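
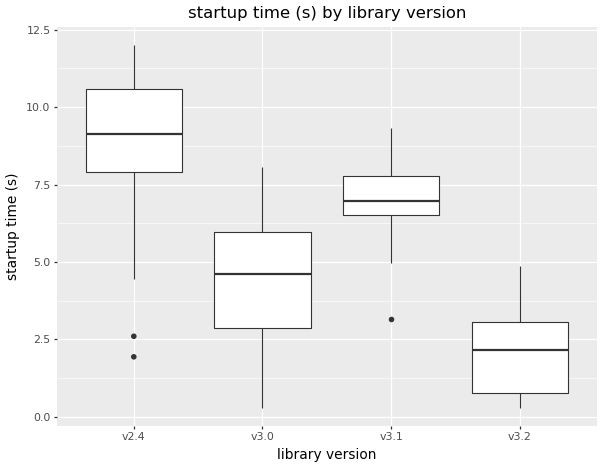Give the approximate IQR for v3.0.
≈ 3

Q3 ≈ 6, Q1 ≈ 3; IQR ≈ 3.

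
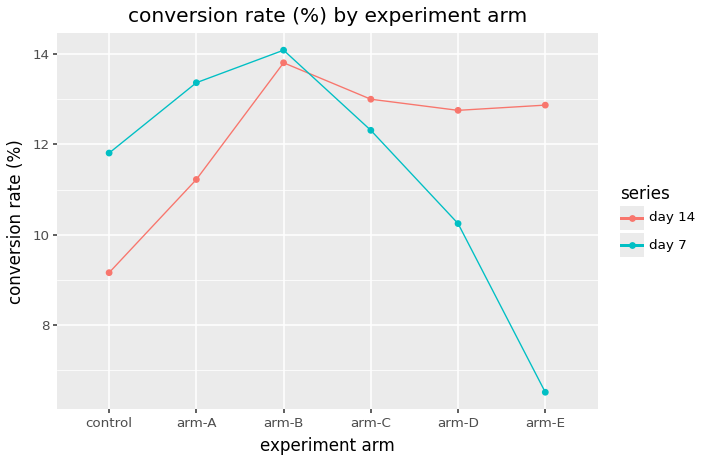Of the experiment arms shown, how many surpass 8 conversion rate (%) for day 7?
Above 8: control, arm-A, arm-B, arm-C, arm-D.

5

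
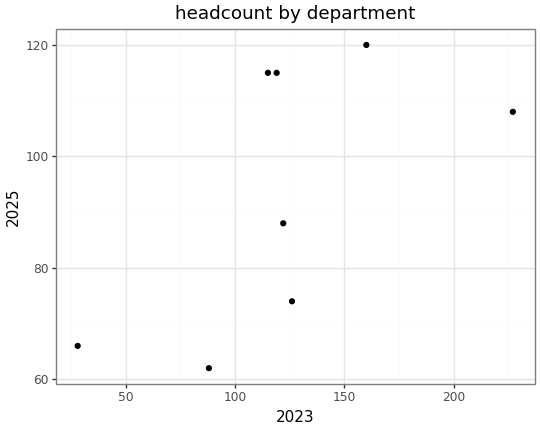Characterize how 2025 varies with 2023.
positive, moderate

Points are positively correlated; moderate (|r| ≈ 0.6).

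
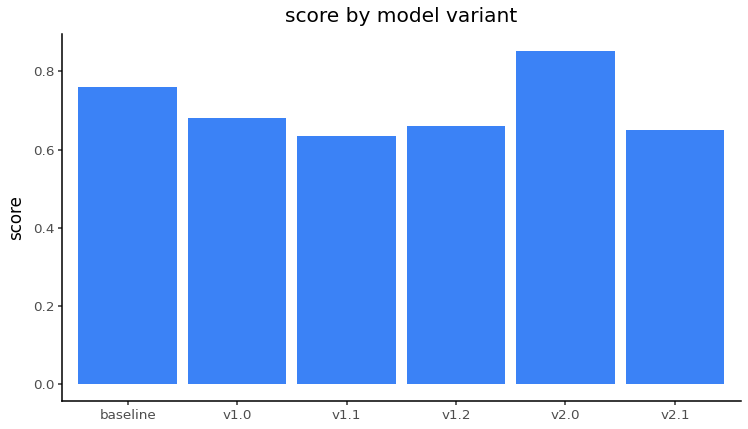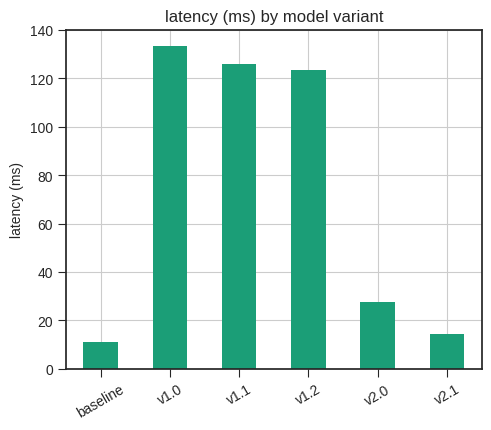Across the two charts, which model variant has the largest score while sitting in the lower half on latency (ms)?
v2.0

Chart 2 median latency (ms) ≈ 80; below-median model variants: baseline, v2.0, v2.1. Among those, v2.0 has the highest score (≈ 0.9).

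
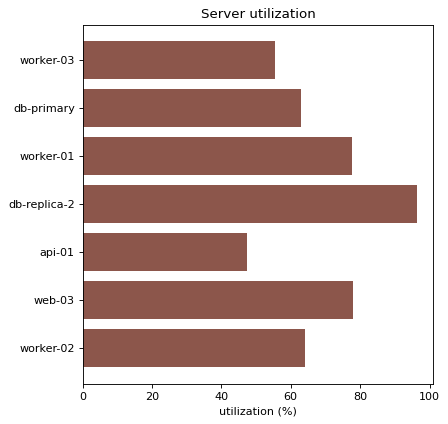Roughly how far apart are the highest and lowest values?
≈ 50

Max db-replica-2 ≈ 100, min api-01 ≈ 50; range ≈ 50.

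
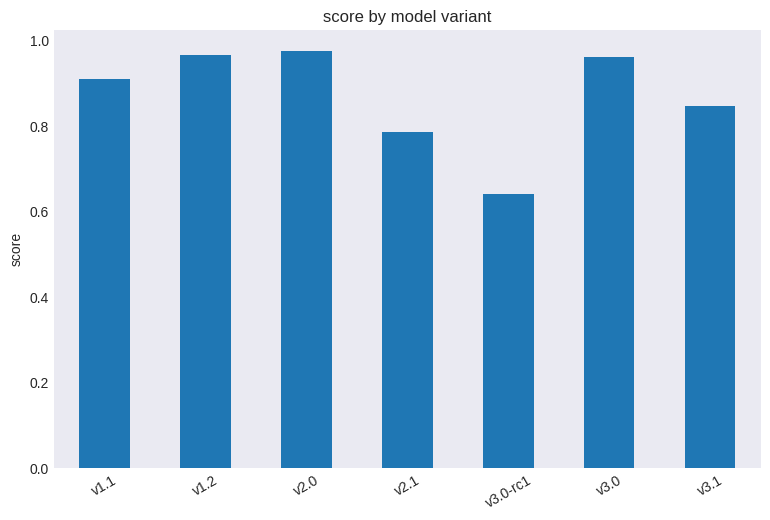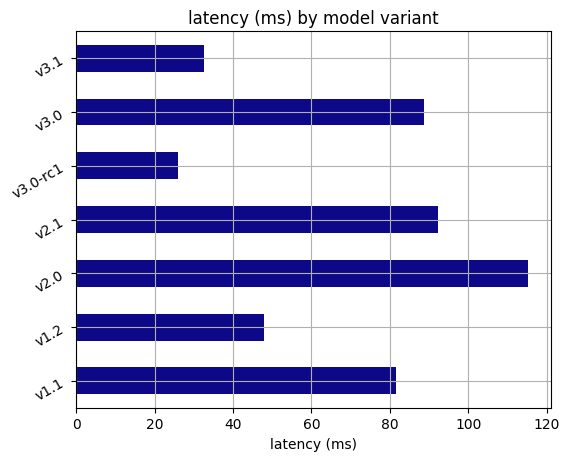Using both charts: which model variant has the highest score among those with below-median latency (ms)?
Chart 2 median latency (ms) ≈ 80; below-median model variants: v1.2, v3.0-rc1, v3.1. Among those, v1.2 has the highest score (≈ 1).

v1.2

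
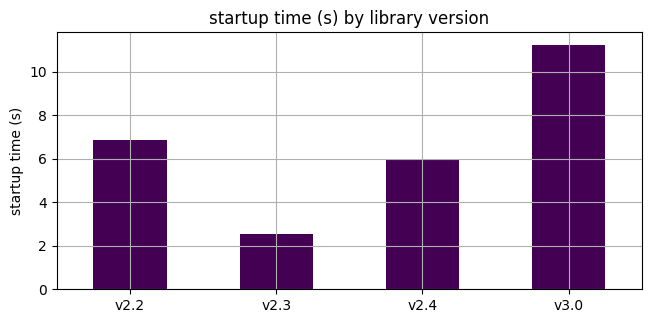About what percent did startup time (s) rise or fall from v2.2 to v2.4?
v2.2 ≈ 7, v2.4 ≈ 6; (6 − 7) / 7 ≈ -14.3%.

≈ -14.3%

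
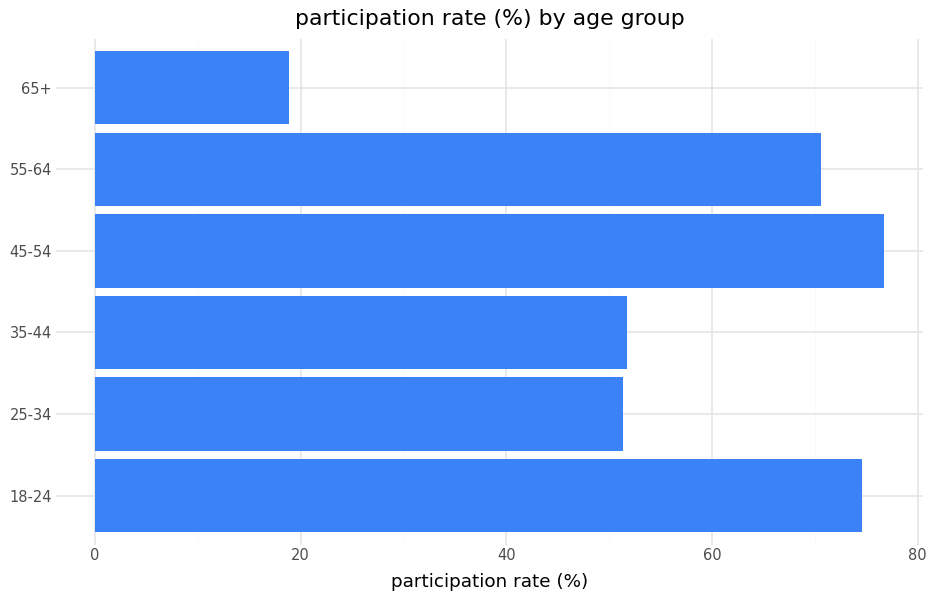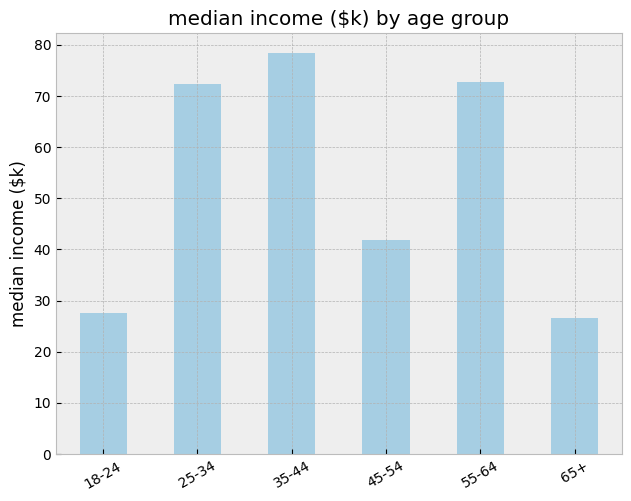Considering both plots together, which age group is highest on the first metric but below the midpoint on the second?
45-54

Chart 2 median median income ($k) ≈ 60; below-median age groups: 18-24, 45-54, 65+. Among those, 45-54 has the highest participation rate (%) (≈ 80).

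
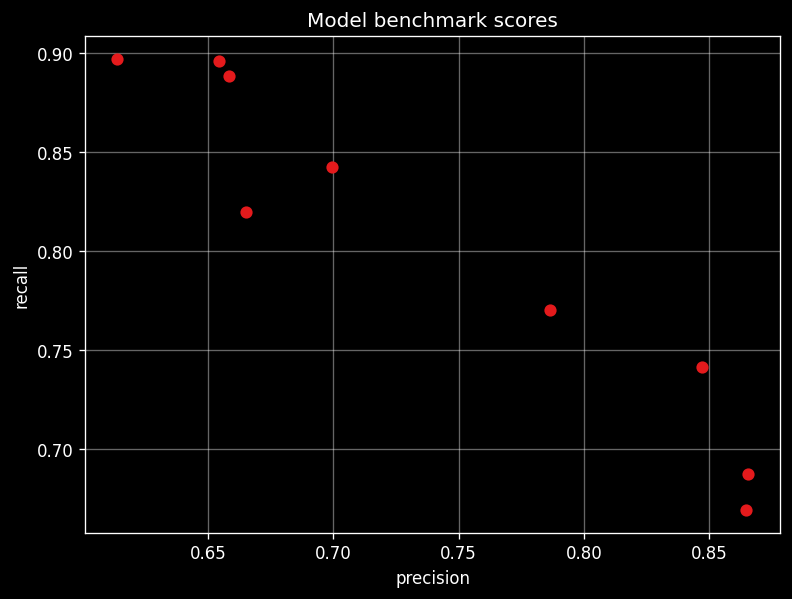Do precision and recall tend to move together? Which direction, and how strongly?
Points are negatively correlated; strong (|r| ≈ 1.0).

negative, strong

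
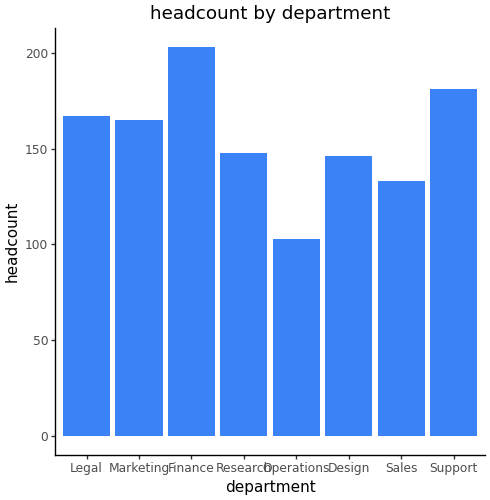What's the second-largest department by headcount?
Top 3: Finance ≈ 200, Support ≈ 180, Legal ≈ 160.

Support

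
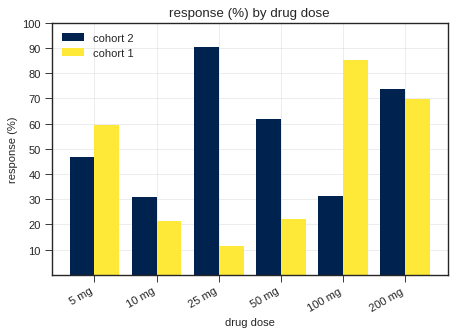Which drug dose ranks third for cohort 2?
Top 4 for cohort 2: 25 mg ≈ 90, 200 mg ≈ 70, 50 mg ≈ 60, 5 mg ≈ 50.

50 mg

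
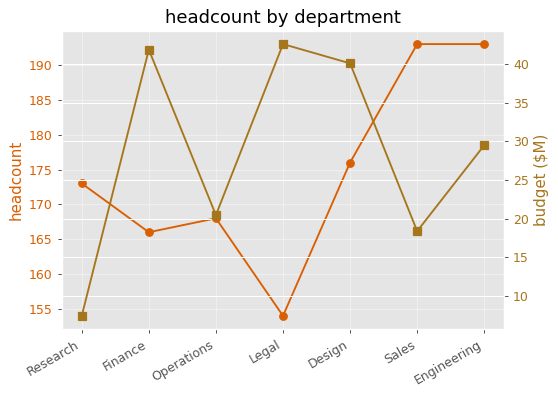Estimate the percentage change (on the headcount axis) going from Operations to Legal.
Operations ≈ 170, Legal ≈ 155; (155 − 170) / 170 ≈ -8.8%.

≈ -8.8%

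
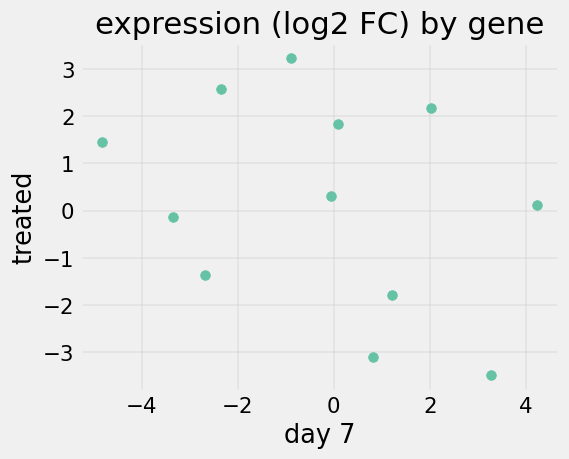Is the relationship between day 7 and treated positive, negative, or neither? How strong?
Points are negatively correlated; weak (|r| ≈ 0.3).

negative, weak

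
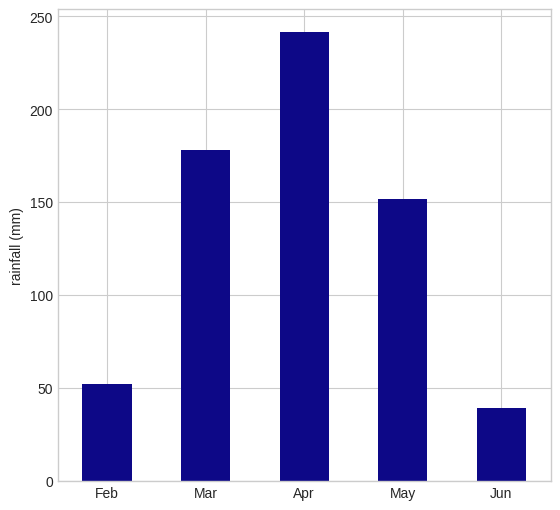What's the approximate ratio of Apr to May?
Apr ≈ 250, May ≈ 150; 250/150 ≈ 1.67.

≈ 1.67×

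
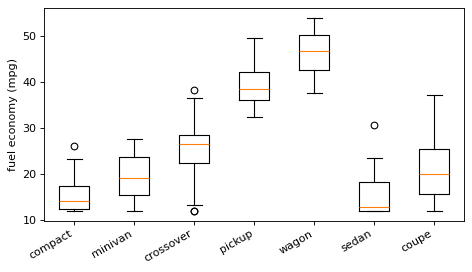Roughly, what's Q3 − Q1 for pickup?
≈ 5

Q3 ≈ 40, Q1 ≈ 35; IQR ≈ 5.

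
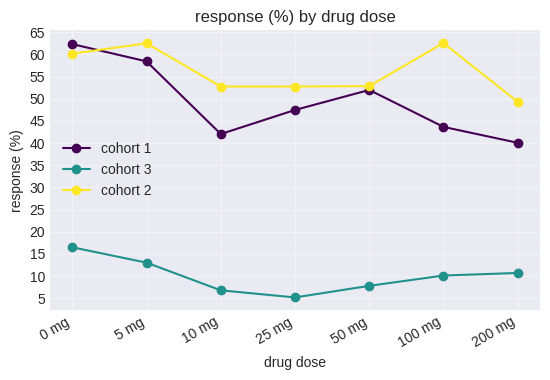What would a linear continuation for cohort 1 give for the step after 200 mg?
≈ 35

Last three: 50, 45, 40 → slope ≈ -5/step → next ≈ 35.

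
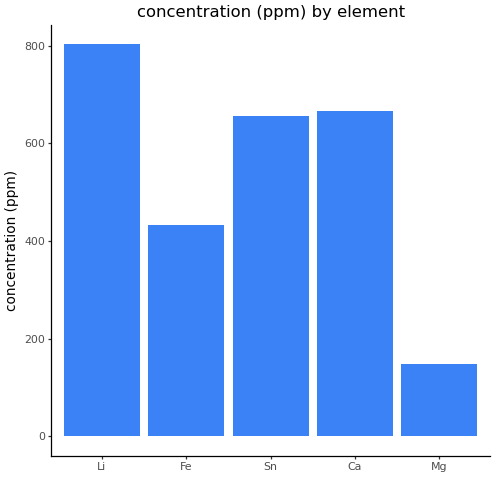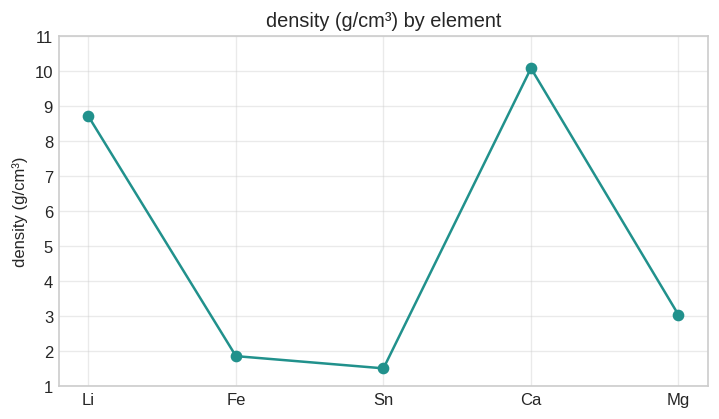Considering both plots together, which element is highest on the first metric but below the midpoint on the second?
Chart 2 median density (g/cm³) ≈ 3; below-median elements: Fe, Sn. Among those, Sn has the highest concentration (ppm) (≈ 700).

Sn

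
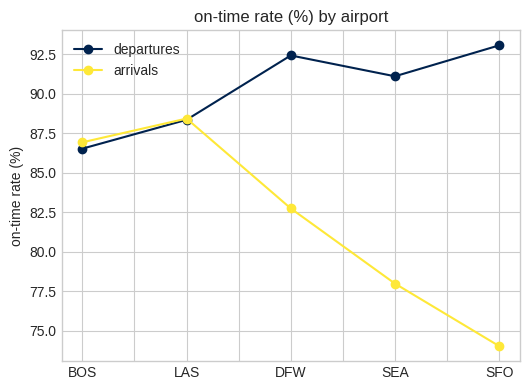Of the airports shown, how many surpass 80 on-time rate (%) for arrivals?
Above 80: BOS, LAS, DFW.

3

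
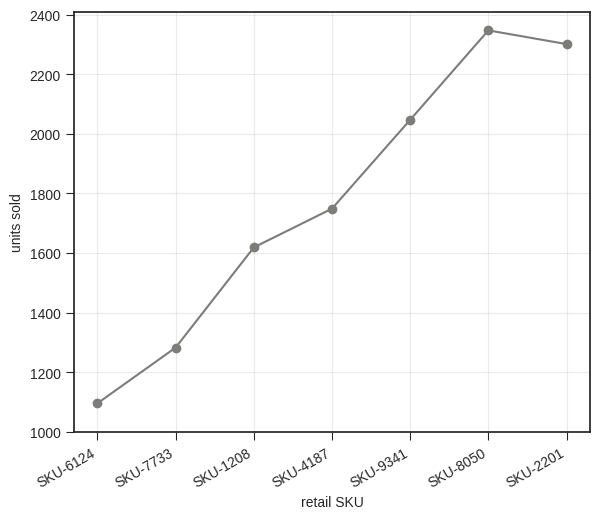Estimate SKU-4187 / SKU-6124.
SKU-4187 ≈ 1800, SKU-6124 ≈ 1000; 1800/1000 ≈ 1.8.

≈ 1.8×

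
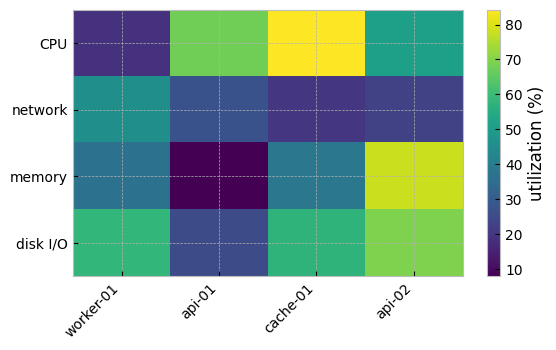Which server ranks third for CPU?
api-02

Top 4 for CPU: cache-01 ≈ 80, api-01 ≈ 70, api-02 ≈ 50, worker-01 ≈ 20.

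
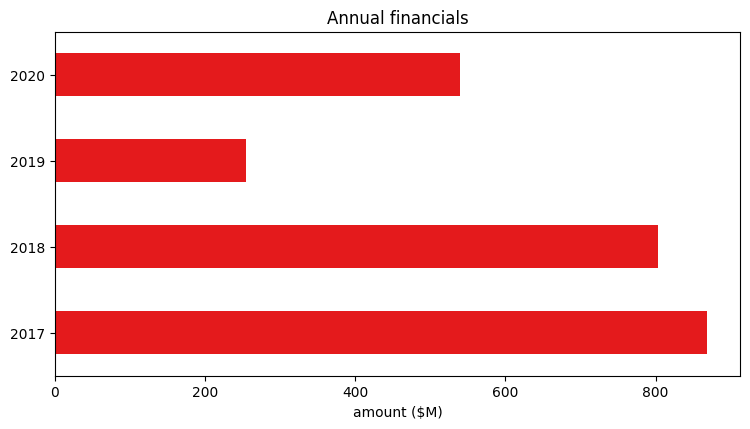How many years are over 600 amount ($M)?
Above 600: 2017, 2018.

2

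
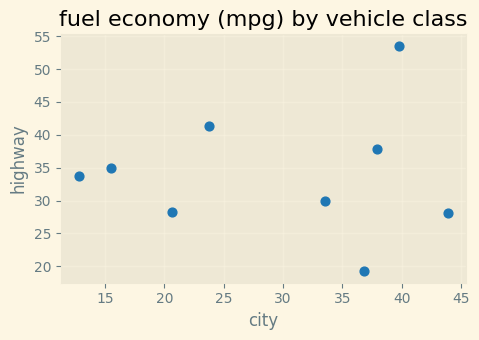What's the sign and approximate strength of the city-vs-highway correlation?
no clear correlation

Points are roughly uncorrelated; weak (|r| ≈ 0.0).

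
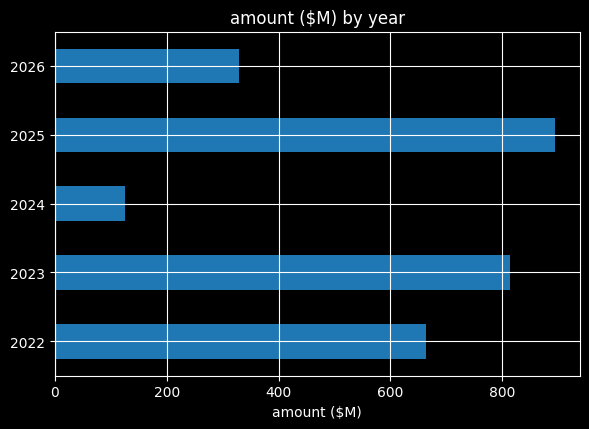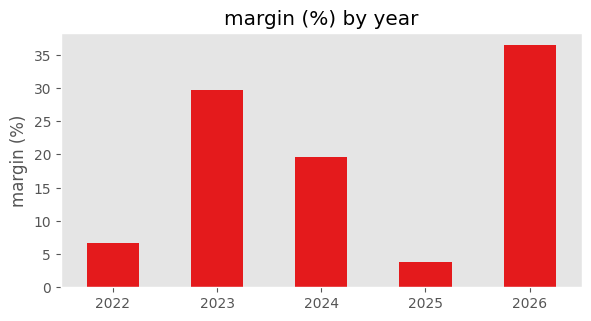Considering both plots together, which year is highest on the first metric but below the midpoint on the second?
2025

Chart 2 median margin (%) ≈ 20; below-median years: 2022, 2025. Among those, 2025 has the highest amount ($M) (≈ 900).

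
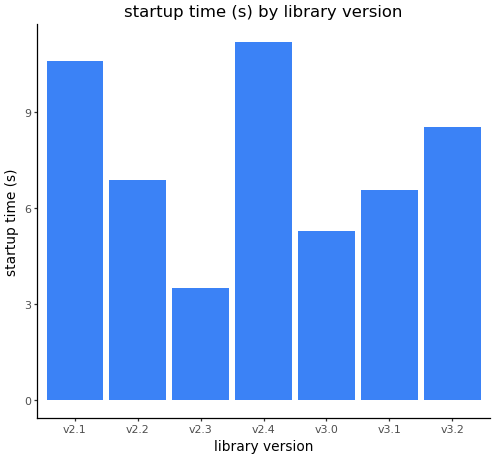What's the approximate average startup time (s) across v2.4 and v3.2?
≈ 10

(11 + 9) / 2 ≈ 10.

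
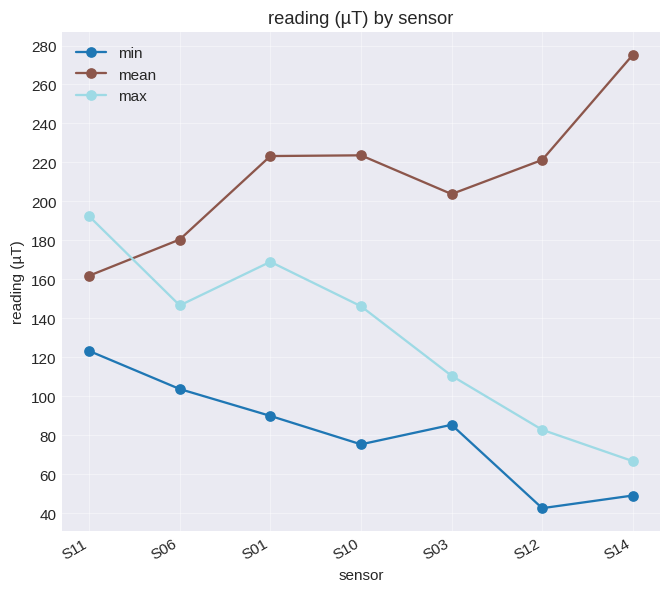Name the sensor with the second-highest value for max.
Top 3 for max: S11 ≈ 200, S01 ≈ 160, S06 ≈ 140.

S01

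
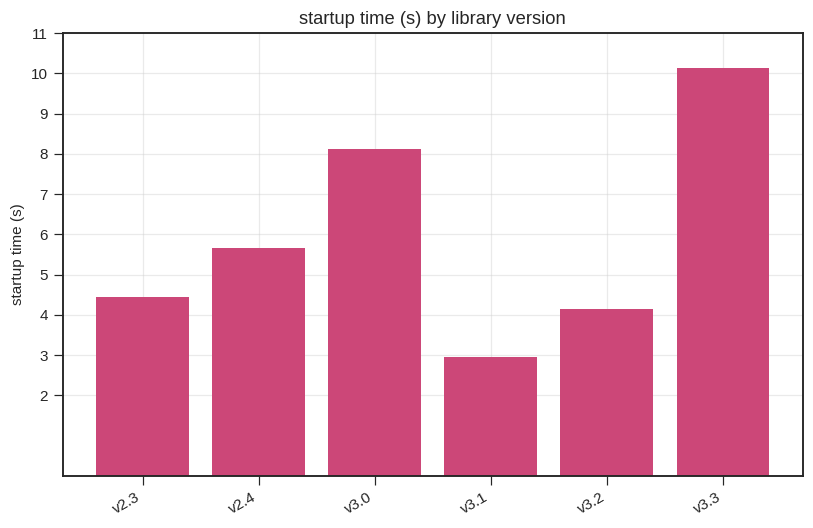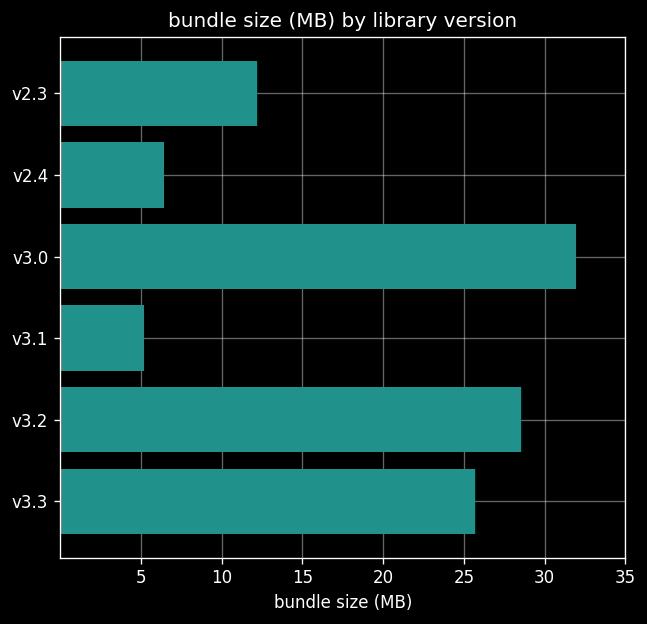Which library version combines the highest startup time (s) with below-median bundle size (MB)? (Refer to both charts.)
Chart 2 median bundle size (MB) ≈ 20; below-median library versions: v2.3, v2.4, v3.1. Among those, v2.4 has the highest startup time (s) (≈ 6).

v2.4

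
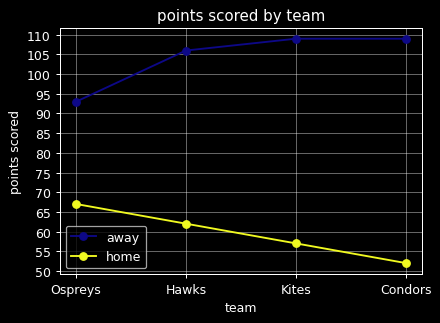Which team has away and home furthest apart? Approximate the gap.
Condors: away ≈ 110, home ≈ 50 → gap ≈ 60. Next-largest (Kites) is only ≈ 55.

Condors, ≈ 60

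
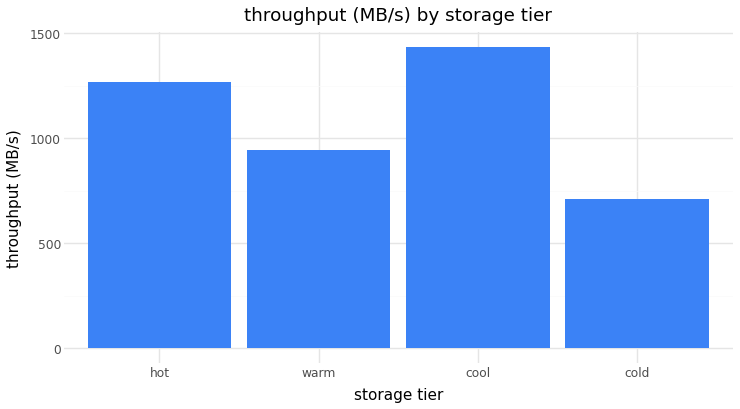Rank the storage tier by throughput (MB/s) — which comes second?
Top 3: cool ≈ 1400, hot ≈ 1200, warm ≈ 1000.

hot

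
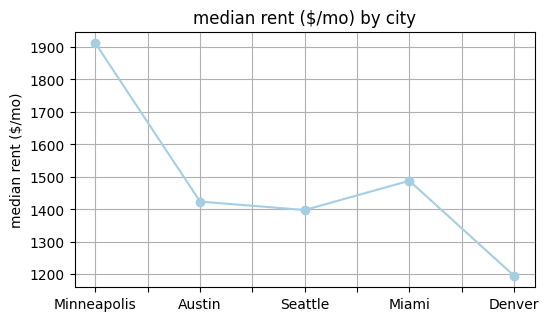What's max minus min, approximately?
Max Minneapolis ≈ 1900, min Denver ≈ 1200; range ≈ 700.

≈ 700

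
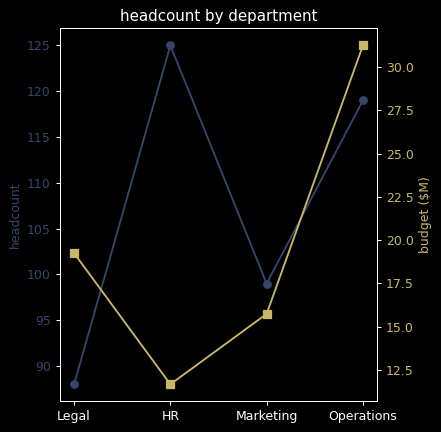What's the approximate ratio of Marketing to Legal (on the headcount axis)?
≈ 1.11×

Marketing ≈ 100, Legal ≈ 90; 100/90 ≈ 1.11.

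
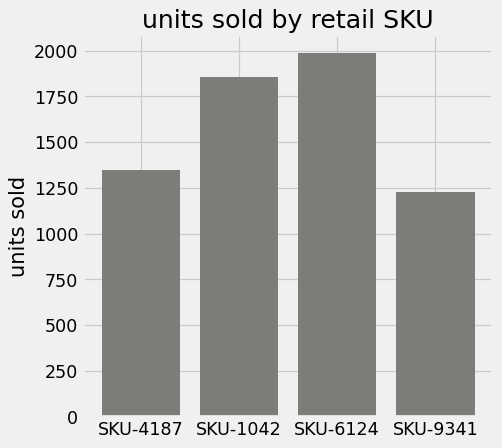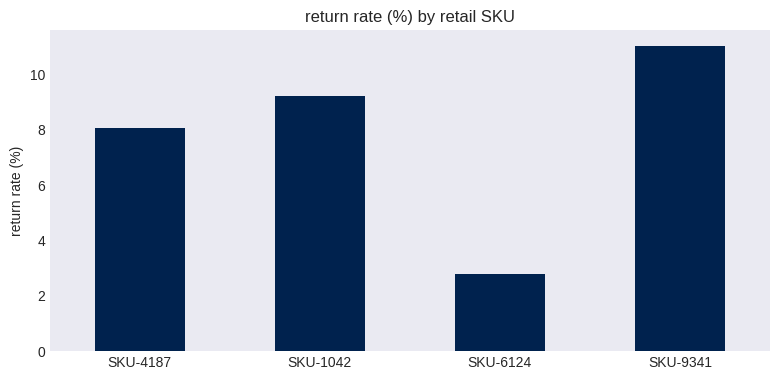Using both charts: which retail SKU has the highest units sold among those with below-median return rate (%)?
Chart 2 median return rate (%) ≈ 8; below-median retail SKUs: SKU-4187, SKU-6124. Among those, SKU-6124 has the highest units sold (≈ 2000).

SKU-6124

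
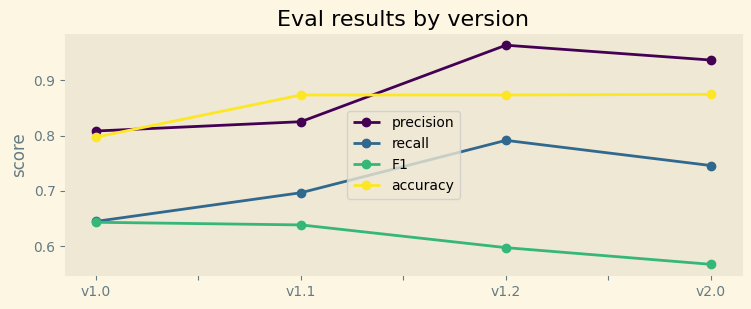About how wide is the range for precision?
≈ 0.15

Max v1.2 ≈ 0.95, min v1.0 ≈ 0.80; range ≈ 0.15.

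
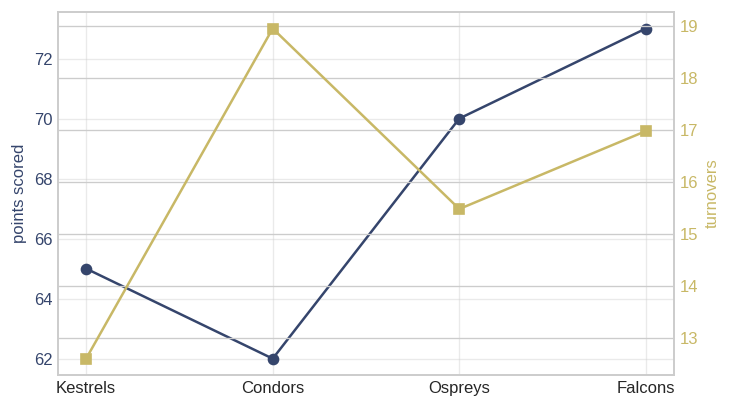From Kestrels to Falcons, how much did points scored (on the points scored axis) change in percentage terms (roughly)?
Kestrels ≈ 65, Falcons ≈ 73; (73 − 65) / 65 ≈ +12.3%.

≈ +12.3%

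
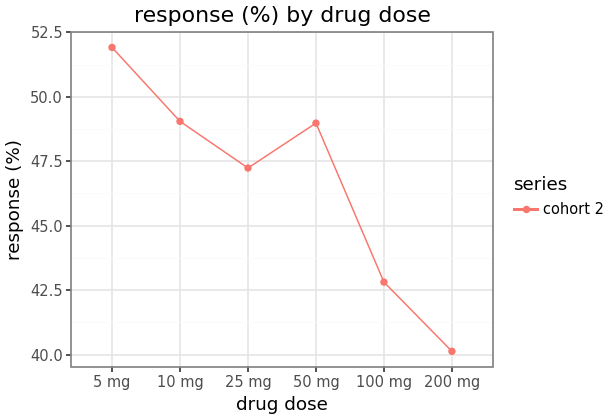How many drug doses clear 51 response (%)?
1

Above 51: 5 mg.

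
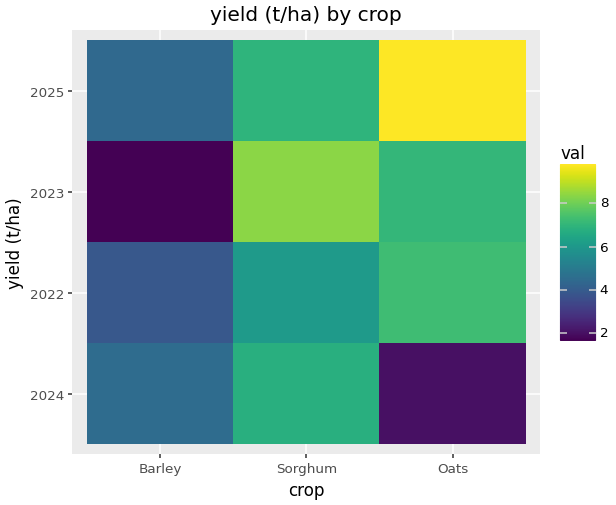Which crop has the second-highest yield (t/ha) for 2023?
Oats

Top 3 for 2023: Sorghum ≈ 8, Oats ≈ 7, Barley ≈ 2.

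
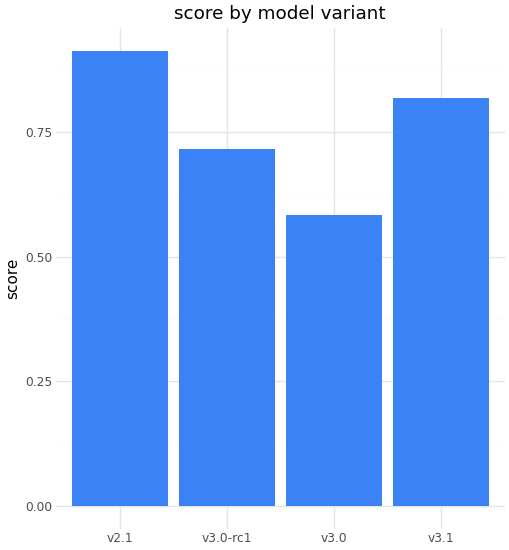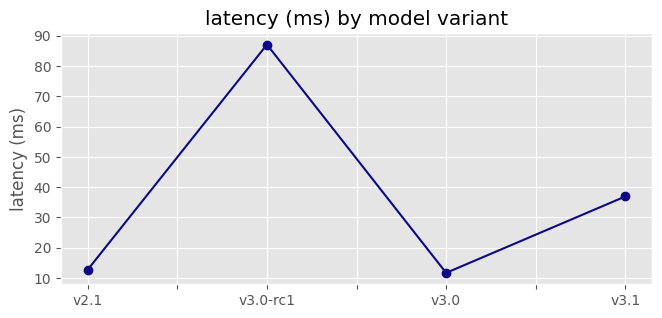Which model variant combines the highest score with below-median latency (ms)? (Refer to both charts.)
v2.1

Chart 2 median latency (ms) ≈ 20; below-median model variants: v2.1, v3.0. Among those, v2.1 has the highest score (≈ 0.9).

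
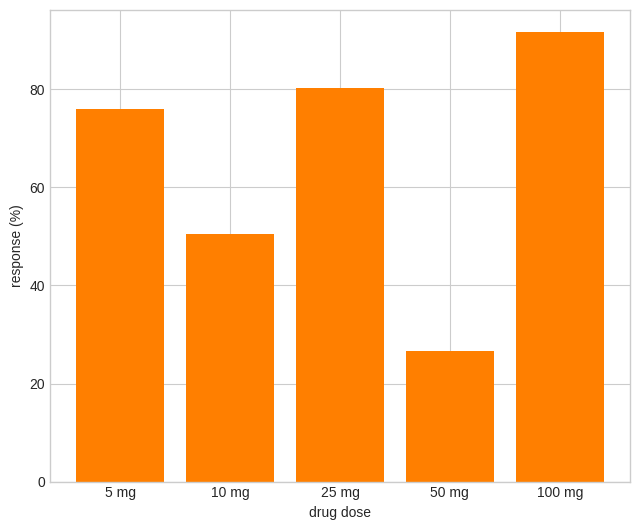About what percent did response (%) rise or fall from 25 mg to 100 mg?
≈ +12.5%

25 mg ≈ 80, 100 mg ≈ 90; (90 − 80) / 80 ≈ +12.5%.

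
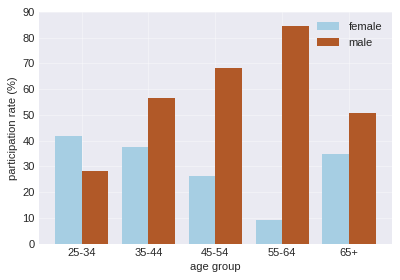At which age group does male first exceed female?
25-34: male ≈ 30 vs female ≈ 40 (not yet); 35-44: male ≈ 60 vs female ≈ 40 (first crossover).

35-44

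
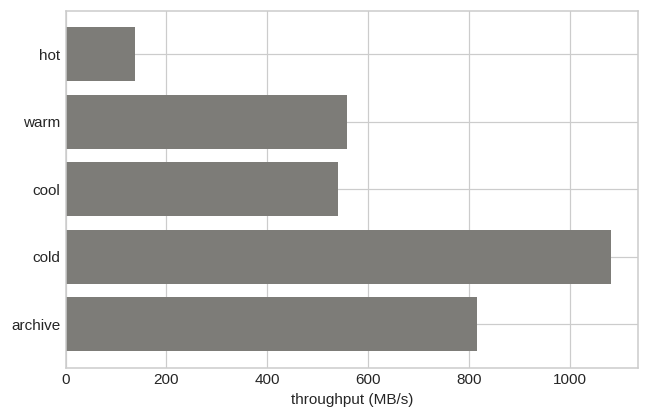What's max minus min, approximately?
≈ 1000

Max cold ≈ 1100, min hot ≈ 100; range ≈ 1000.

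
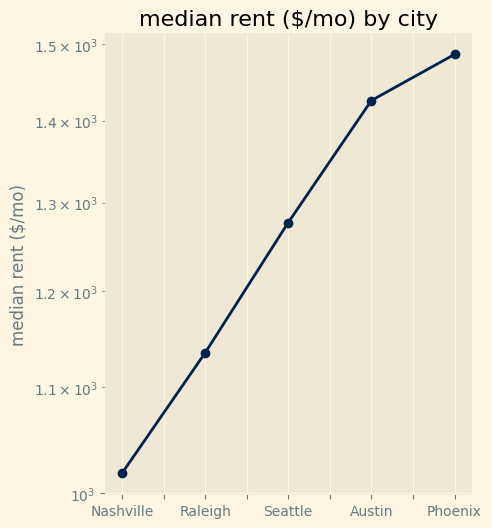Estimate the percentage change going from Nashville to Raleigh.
≈ +15%

Nashville ≈ 1000, Raleigh ≈ 1150; (1150 − 1000) / 1000 ≈ +15%.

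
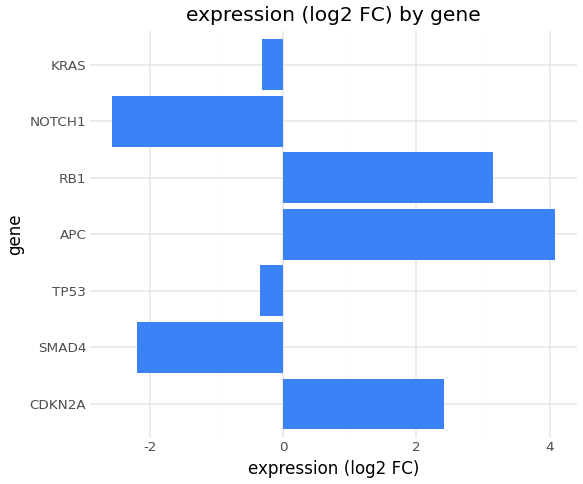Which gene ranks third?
Top 4: APC ≈ 4, RB1 ≈ 3, CDKN2A ≈ 2, KRAS ≈ 0.

CDKN2A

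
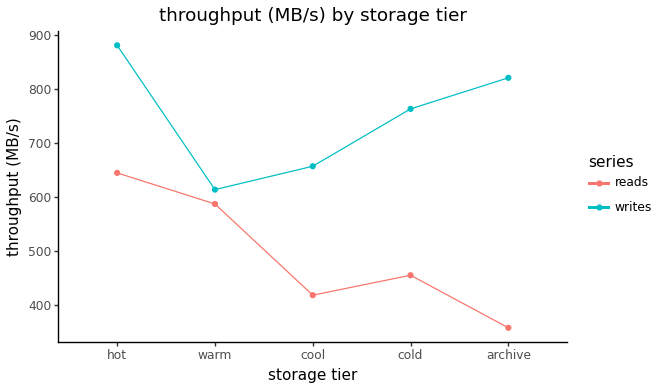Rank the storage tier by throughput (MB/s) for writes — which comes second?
Top 3 for writes: hot ≈ 900, archive ≈ 800, cold ≈ 750.

archive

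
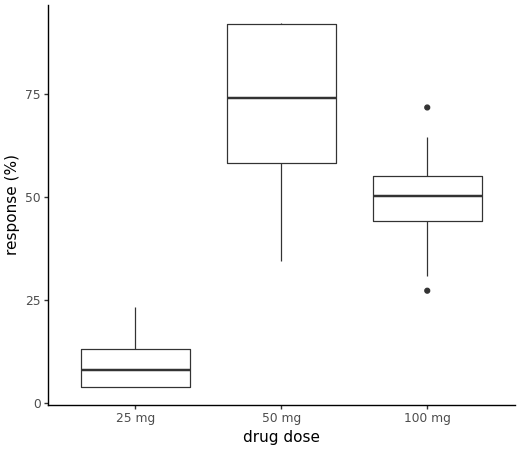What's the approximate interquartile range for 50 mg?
Q3 ≈ 90, Q1 ≈ 60; IQR ≈ 30.

≈ 30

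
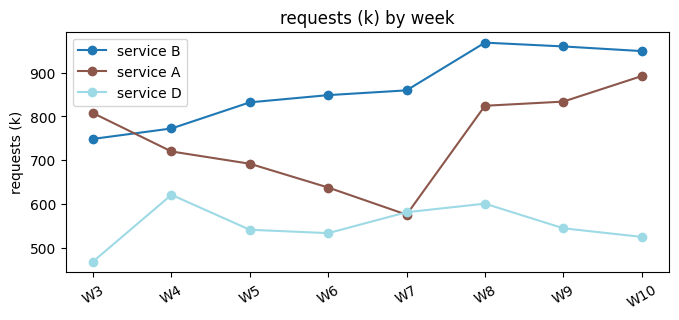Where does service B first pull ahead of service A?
W3: service B ≈ 750 vs service A ≈ 800 (not yet); W4: service B ≈ 750 vs service A ≈ 700 (first crossover).

W4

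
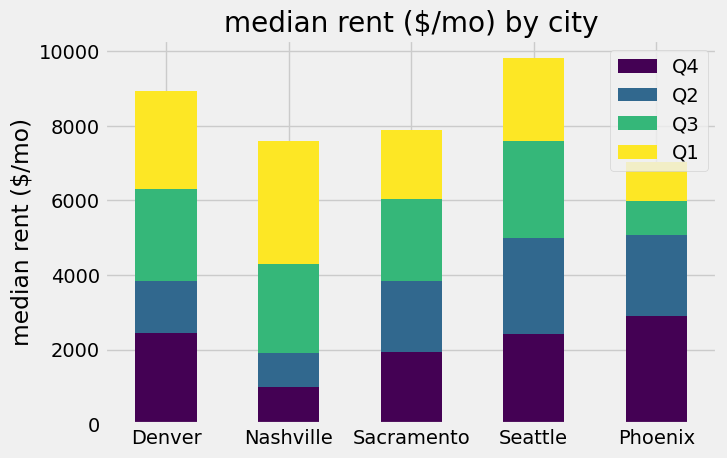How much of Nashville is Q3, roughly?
≈ 2000

Q3 top ≈ 4000, bottom ≈ 2000; segment ≈ 2000.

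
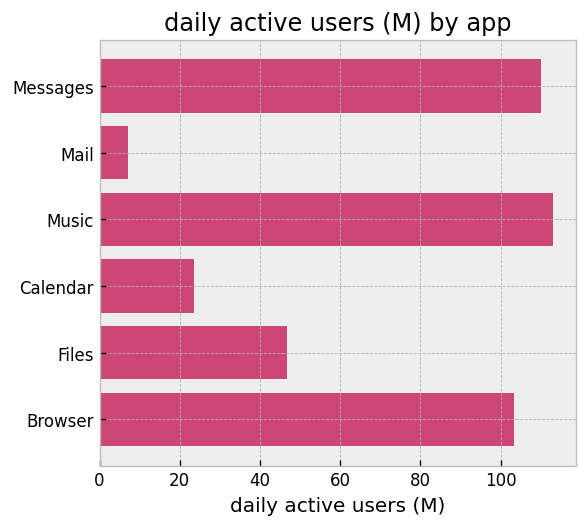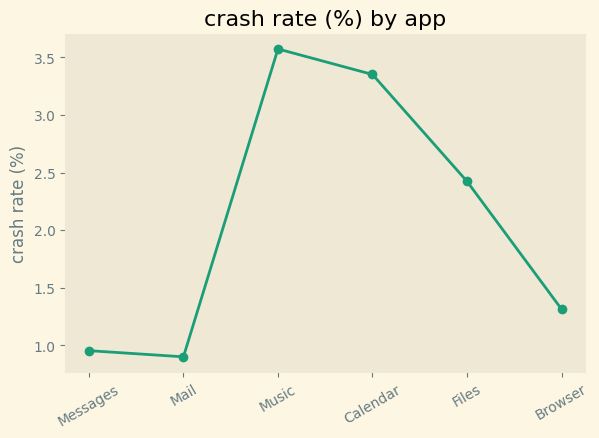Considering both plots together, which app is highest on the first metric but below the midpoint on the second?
Messages

Chart 2 median crash rate (%) ≈ 2; below-median apps: Messages, Mail, Browser. Among those, Messages has the highest daily active users (M) (≈ 120).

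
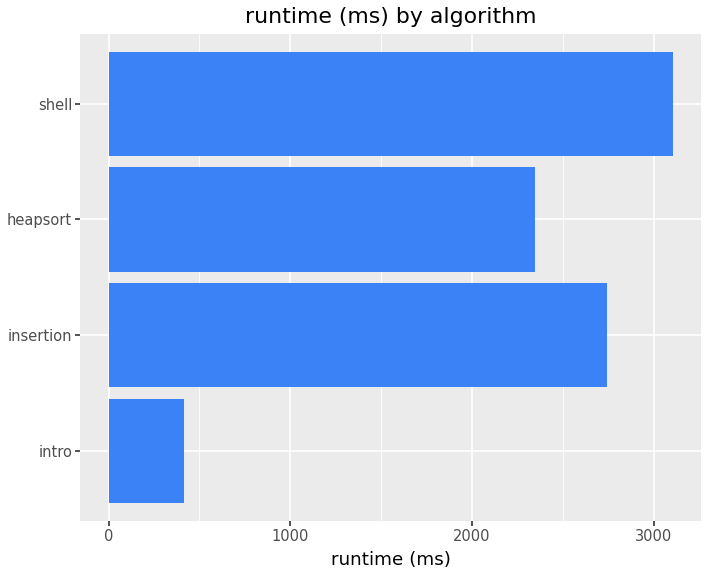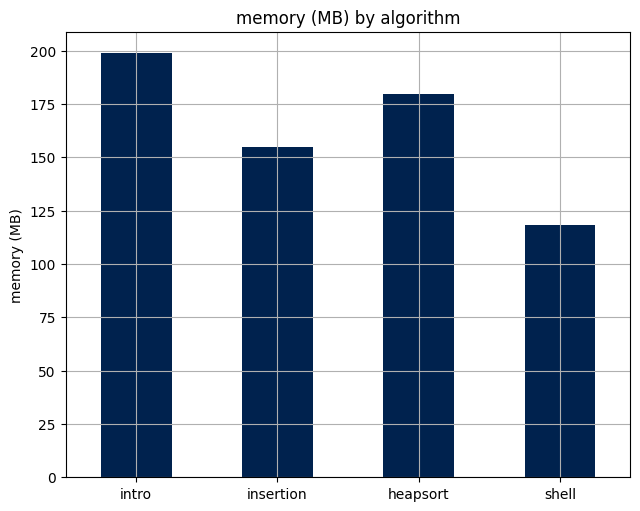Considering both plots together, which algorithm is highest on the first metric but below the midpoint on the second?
shell

Chart 2 median memory (MB) ≈ 160; below-median algorithms: insertion, shell. Among those, shell has the highest runtime (ms) (≈ 3000).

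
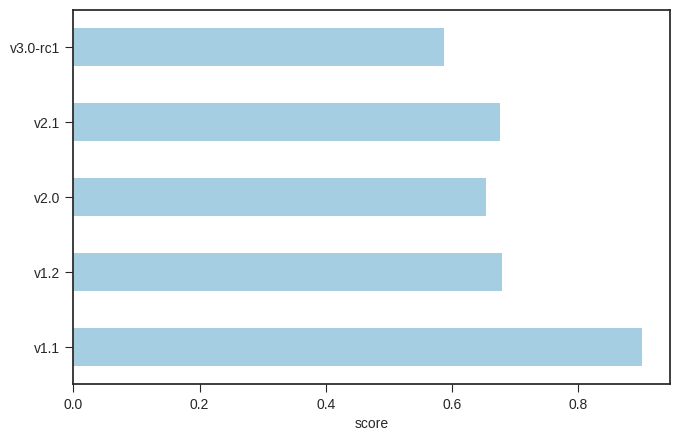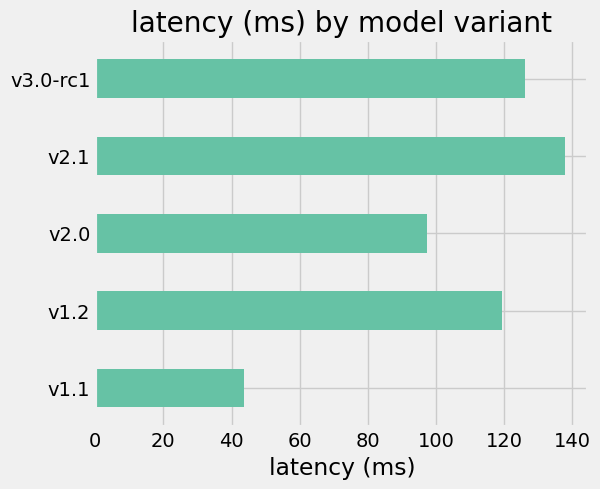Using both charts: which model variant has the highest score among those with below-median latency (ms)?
Chart 2 median latency (ms) ≈ 120; below-median model variants: v1.1, v2.0. Among those, v1.1 has the highest score (≈ 0.9).

v1.1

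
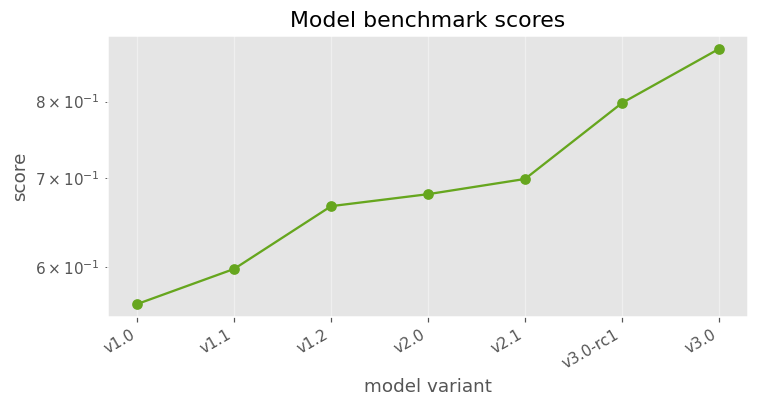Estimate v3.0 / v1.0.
≈ 1.64×

v3.0 ≈ 0.90, v1.0 ≈ 0.55; 0.90/0.55 ≈ 1.64.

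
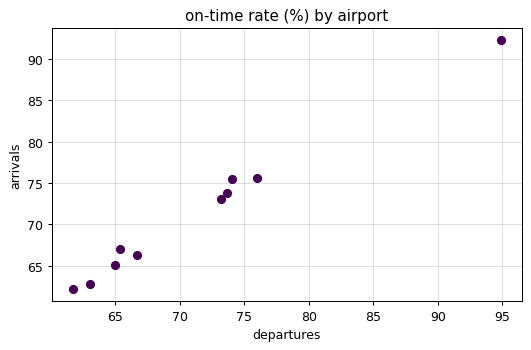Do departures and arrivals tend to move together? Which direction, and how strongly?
positive, strong

Points are positively correlated; strong (|r| ≈ 1.0).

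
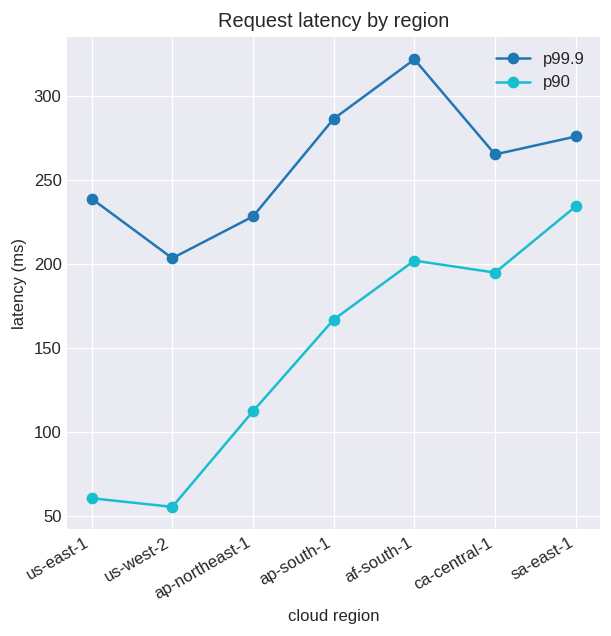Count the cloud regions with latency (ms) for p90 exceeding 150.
Above 150: ap-south-1, af-south-1, ca-central-1, sa-east-1.

4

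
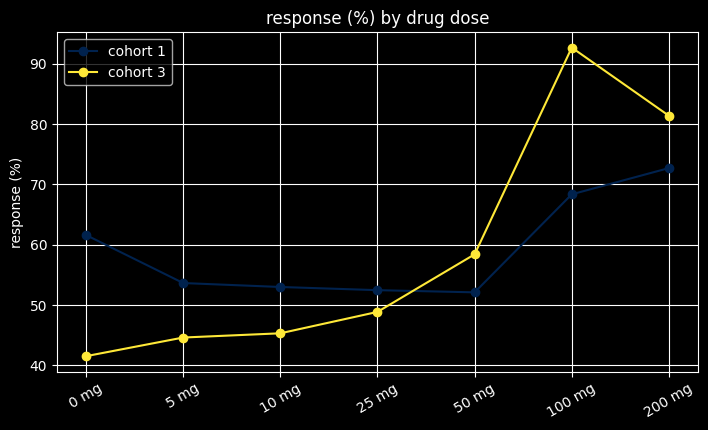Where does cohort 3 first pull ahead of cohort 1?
50 mg

25 mg: cohort 3 ≈ 50 vs cohort 1 ≈ 50 (not yet); 50 mg: cohort 3 ≈ 60 vs cohort 1 ≈ 50 (first crossover).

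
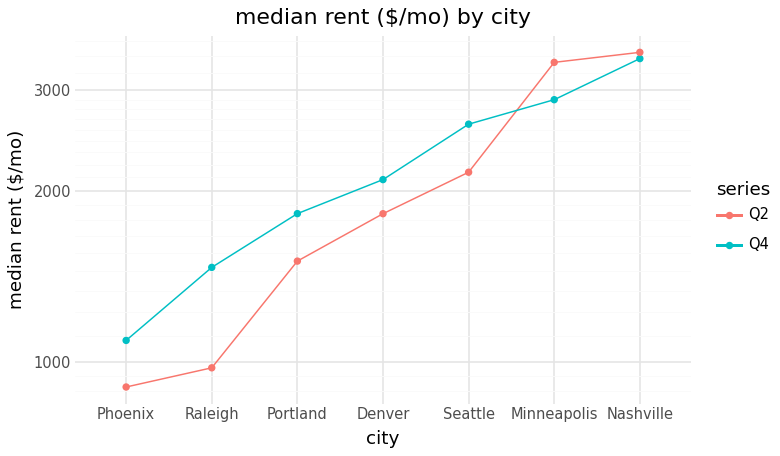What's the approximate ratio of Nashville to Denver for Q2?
≈ 1.75×

Nashville ≈ 3500, Denver ≈ 2000; 3500/2000 ≈ 1.75.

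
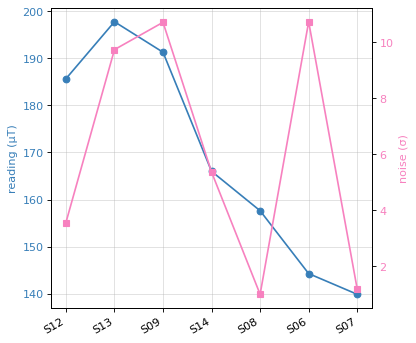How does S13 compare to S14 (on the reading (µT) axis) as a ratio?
S13 ≈ 200, S14 ≈ 165; 200/165 ≈ 1.21.

≈ 1.21×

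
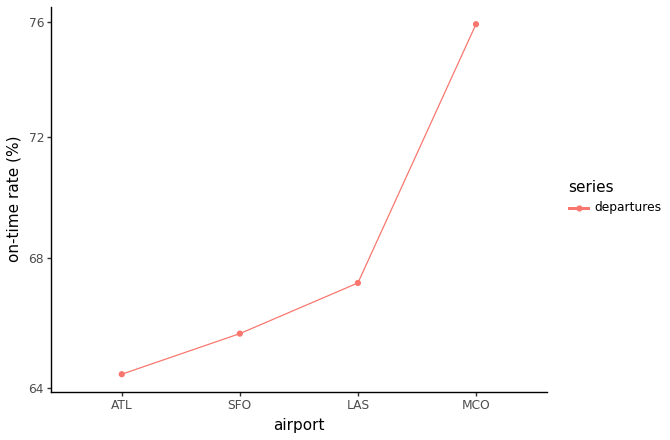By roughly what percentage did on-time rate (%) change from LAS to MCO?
LAS ≈ 67, MCO ≈ 76; (76 − 67) / 67 ≈ +13.4%.

≈ +13.4%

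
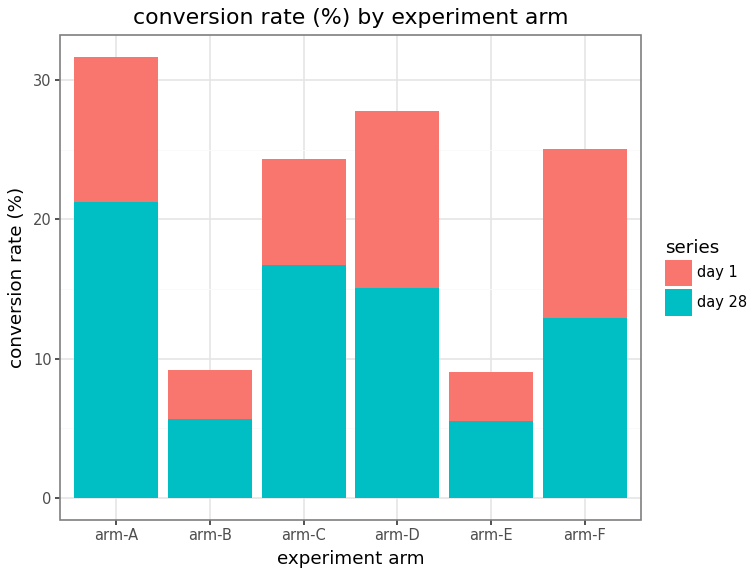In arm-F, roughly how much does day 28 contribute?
day 28 top ≈ 15, bottom ≈ 0; segment ≈ 15.

≈ 15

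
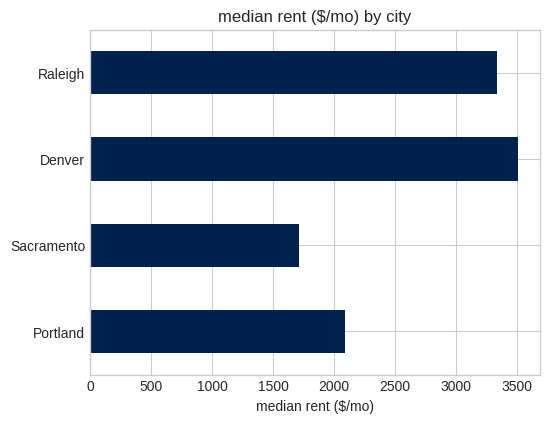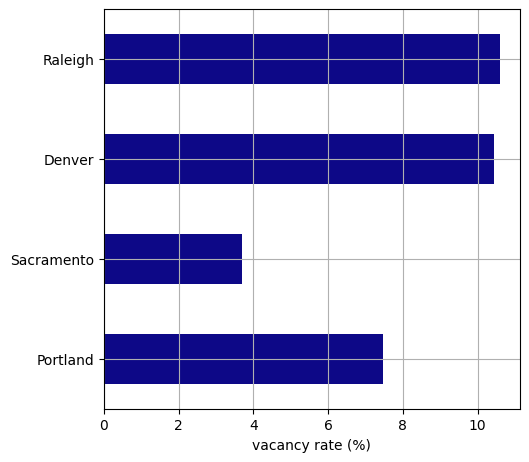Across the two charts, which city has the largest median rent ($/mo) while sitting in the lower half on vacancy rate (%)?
Chart 2 median vacancy rate (%) ≈ 9; below-median cities: Portland, Sacramento. Among those, Portland has the highest median rent ($/mo) (≈ 2000).

Portland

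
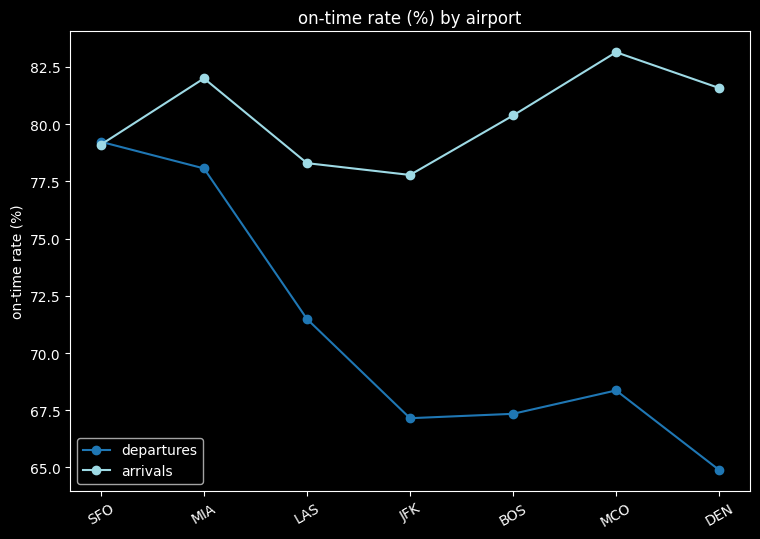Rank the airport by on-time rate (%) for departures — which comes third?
LAS

Top 4 for departures: SFO ≈ 80, MIA ≈ 78, LAS ≈ 72, MCO ≈ 68.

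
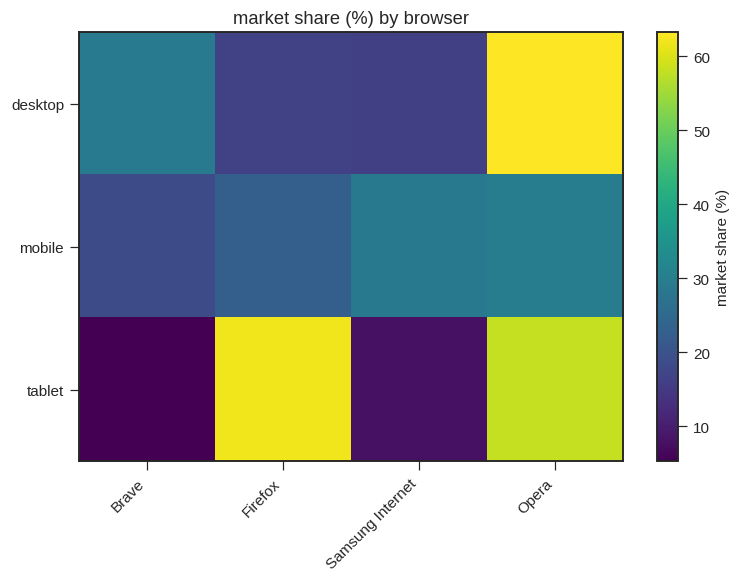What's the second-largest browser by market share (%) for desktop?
Top 3 for desktop: Opera ≈ 65, Brave ≈ 30, Firefox ≈ 15.

Brave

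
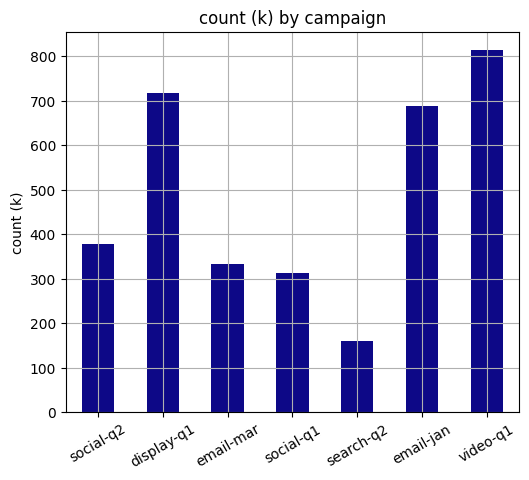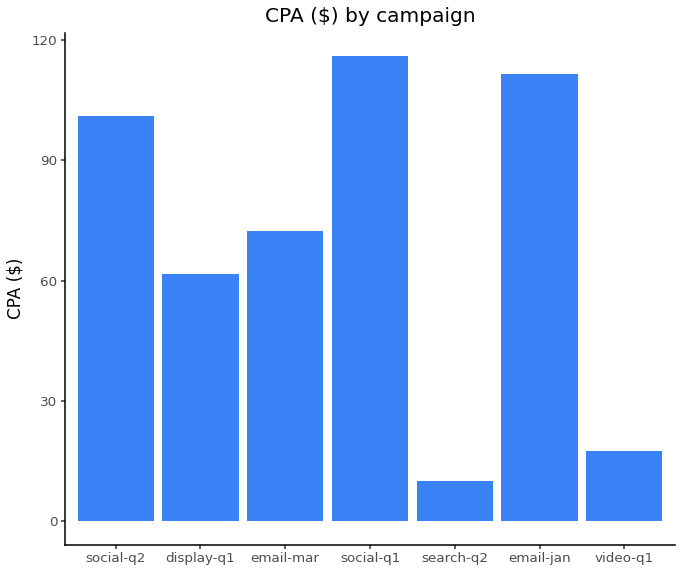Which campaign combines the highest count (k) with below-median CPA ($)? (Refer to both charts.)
video-q1

Chart 2 median CPA ($) ≈ 80; below-median campaigns: display-q1, search-q2, video-q1. Among those, video-q1 has the highest count (k) (≈ 800).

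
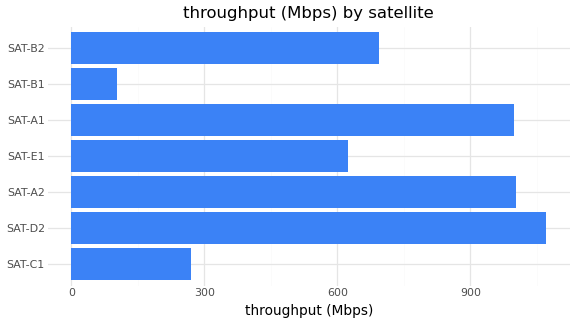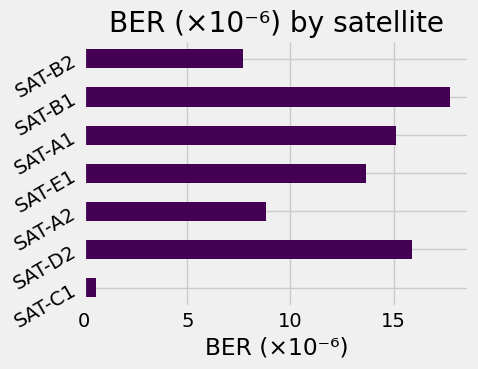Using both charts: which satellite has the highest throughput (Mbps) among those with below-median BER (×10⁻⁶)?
SAT-A2

Chart 2 median BER (×10⁻⁶) ≈ 14; below-median satellites: SAT-C1, SAT-A2, SAT-B2. Among those, SAT-A2 has the highest throughput (Mbps) (≈ 1000).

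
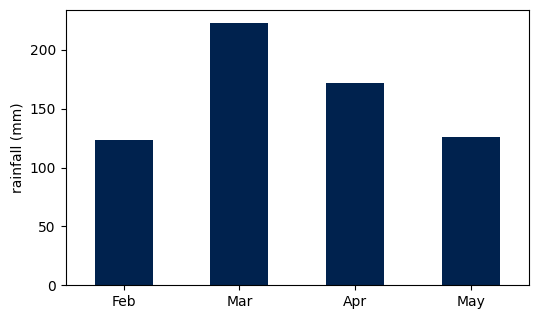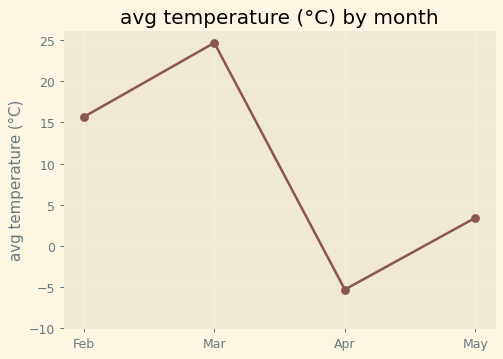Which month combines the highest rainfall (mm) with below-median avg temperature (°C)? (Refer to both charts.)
Chart 2 median avg temperature (°C) ≈ 10; below-median months: Apr, May. Among those, Apr has the highest rainfall (mm) (≈ 175).

Apr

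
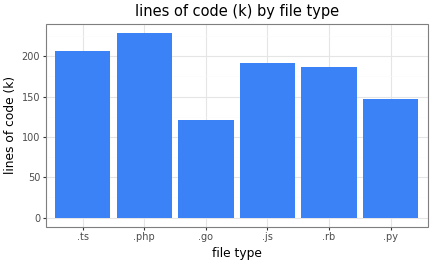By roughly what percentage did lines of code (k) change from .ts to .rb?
≈ -10%

.ts ≈ 200, .rb ≈ 180; (180 − 200) / 200 ≈ -10%.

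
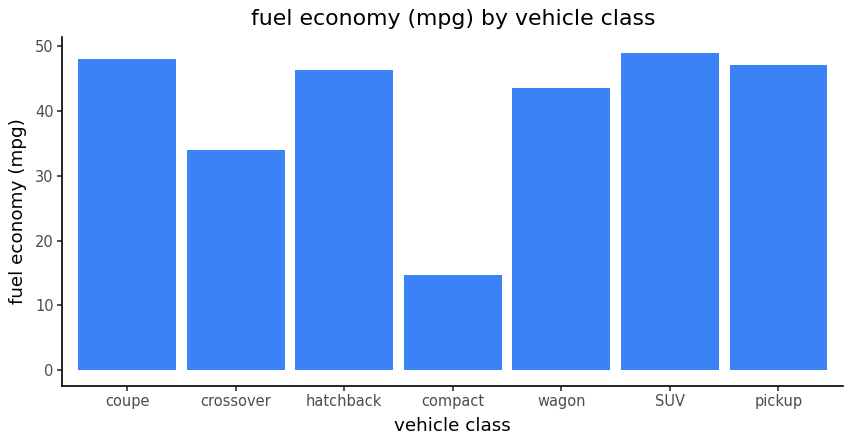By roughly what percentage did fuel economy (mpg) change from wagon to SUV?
wagon ≈ 45, SUV ≈ 50; (50 − 45) / 45 ≈ +11.1%.

≈ +11.1%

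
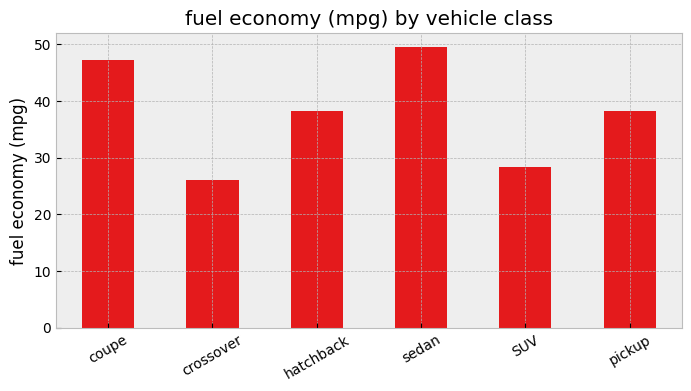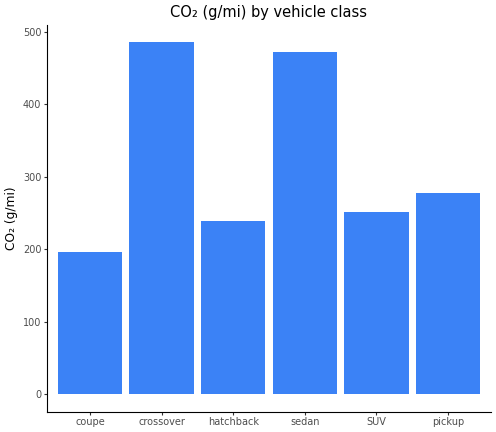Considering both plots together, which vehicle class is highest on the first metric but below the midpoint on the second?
coupe

Chart 2 median CO₂ (g/mi) ≈ 250; below-median vehicle classes: coupe, hatchback, SUV. Among those, coupe has the highest fuel economy (mpg) (≈ 45).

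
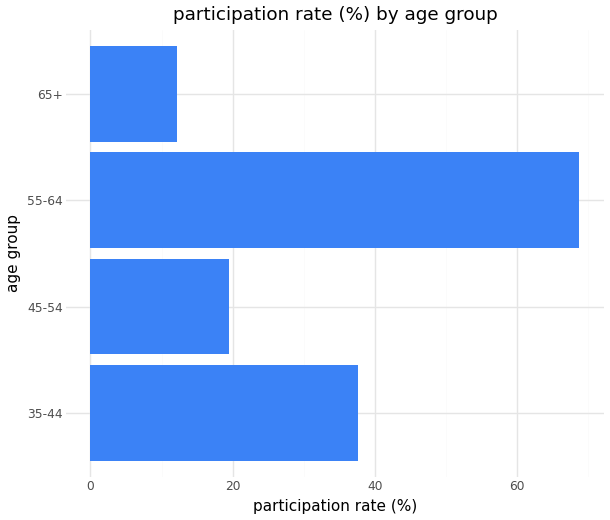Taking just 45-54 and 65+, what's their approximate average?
≈ 15

(20 + 10) / 2 ≈ 15.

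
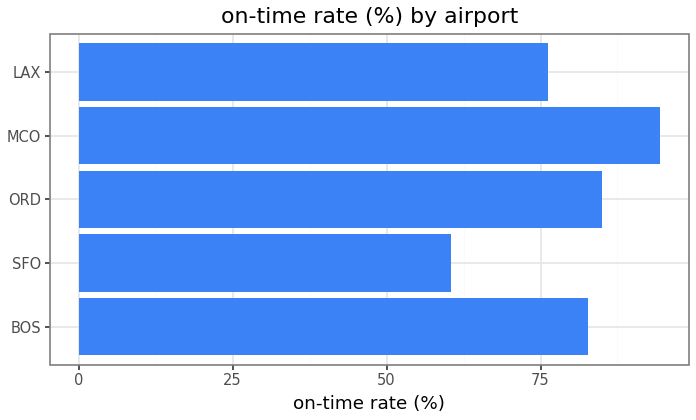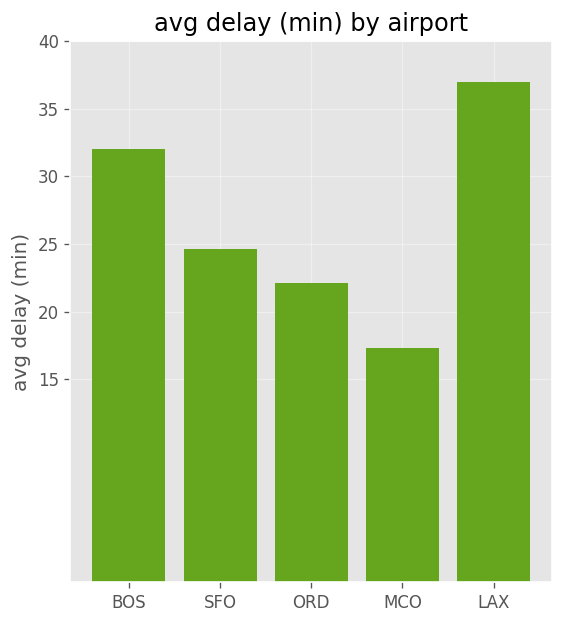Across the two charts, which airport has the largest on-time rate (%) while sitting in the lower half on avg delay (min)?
Chart 2 median avg delay (min) ≈ 25; below-median airports: ORD, MCO. Among those, MCO has the highest on-time rate (%) (≈ 90).

MCO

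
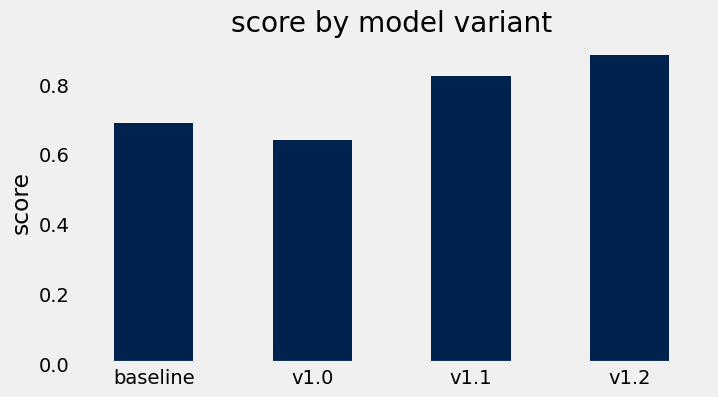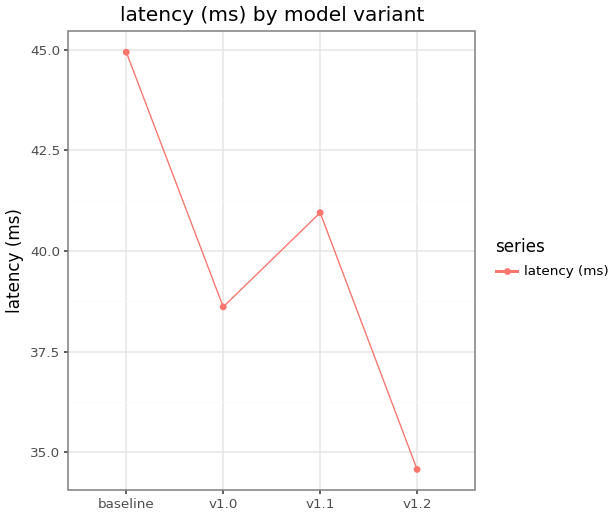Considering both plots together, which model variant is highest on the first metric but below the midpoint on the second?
v1.2

Chart 2 median latency (ms) ≈ 40; below-median model variants: v1.0, v1.2. Among those, v1.2 has the highest score (≈ 0.9).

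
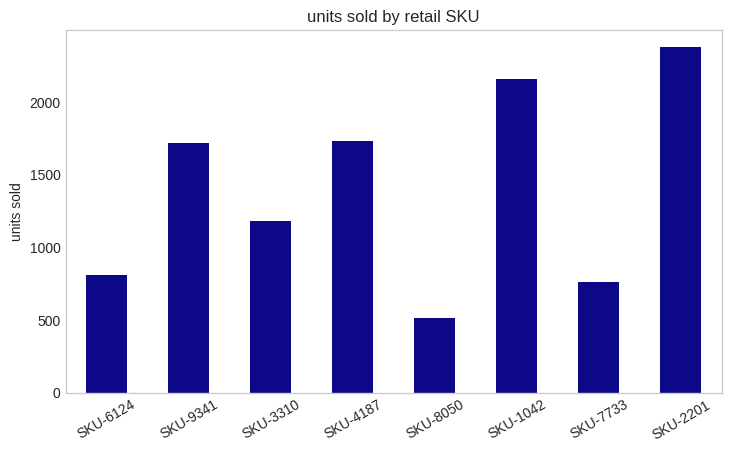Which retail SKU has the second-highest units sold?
Top 3: SKU-2201 ≈ 2400, SKU-1042 ≈ 2200, SKU-4187 ≈ 1800.

SKU-1042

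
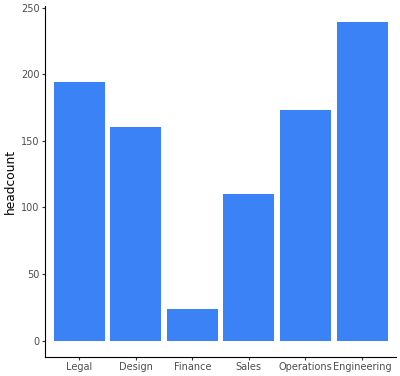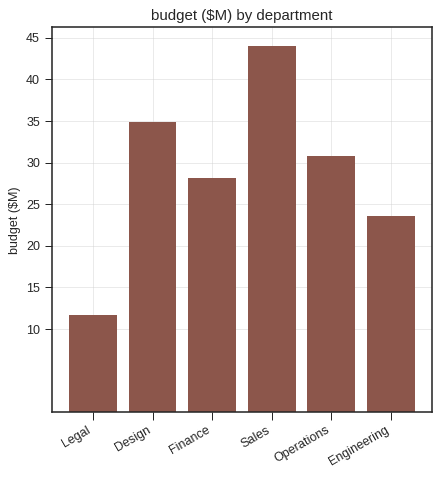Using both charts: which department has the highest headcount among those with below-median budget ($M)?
Engineering

Chart 2 median budget ($M) ≈ 30; below-median departments: Legal, Finance, Engineering. Among those, Engineering has the highest headcount (≈ 250).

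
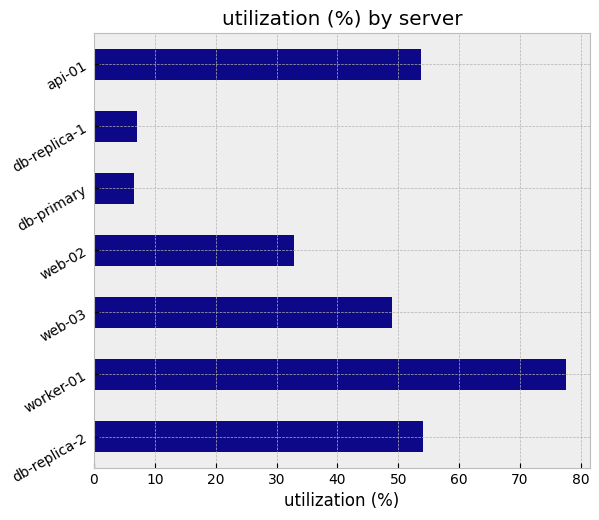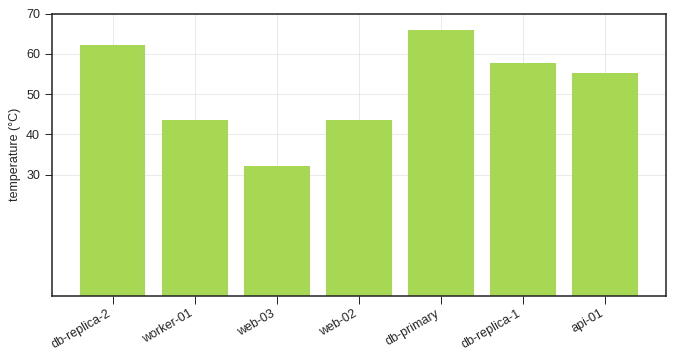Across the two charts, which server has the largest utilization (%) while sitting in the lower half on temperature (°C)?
Chart 2 median temperature (°C) ≈ 60; below-median servers: worker-01, web-03, web-02. Among those, worker-01 has the highest utilization (%) (≈ 80).

worker-01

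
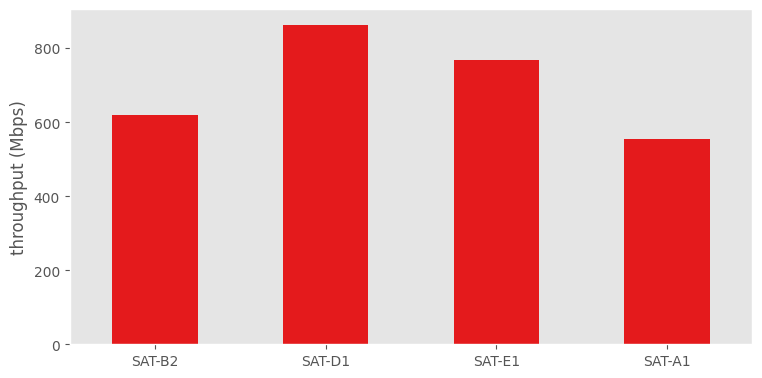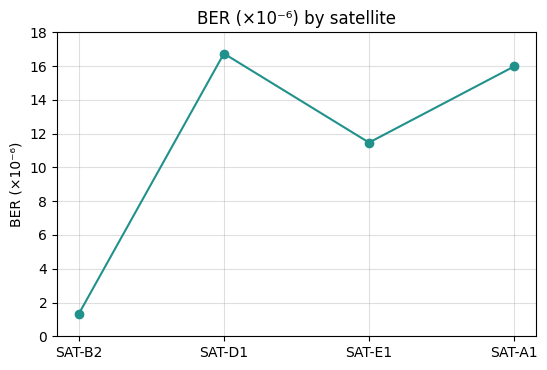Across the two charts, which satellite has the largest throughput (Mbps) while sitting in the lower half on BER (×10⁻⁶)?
SAT-E1

Chart 2 median BER (×10⁻⁶) ≈ 14; below-median satellites: SAT-B2, SAT-E1. Among those, SAT-E1 has the highest throughput (Mbps) (≈ 800).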